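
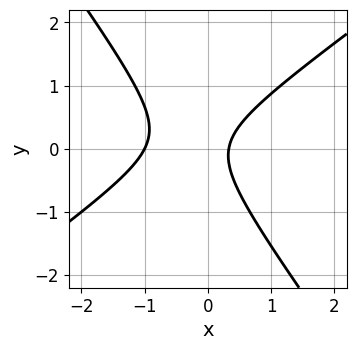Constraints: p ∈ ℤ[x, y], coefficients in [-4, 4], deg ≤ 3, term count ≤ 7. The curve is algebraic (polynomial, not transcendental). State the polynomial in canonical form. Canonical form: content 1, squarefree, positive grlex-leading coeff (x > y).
(a) deg p = 2. No degree-1 curve has this shape.
(b) From the visible intercepts: no y-intercept at any integer in the box; it crosses the x-axis at the gridline x = -1.
(c) These observations pin down the coefficients.

3*x^2 - 2*x*y - 3*y^2 + 2*x - 1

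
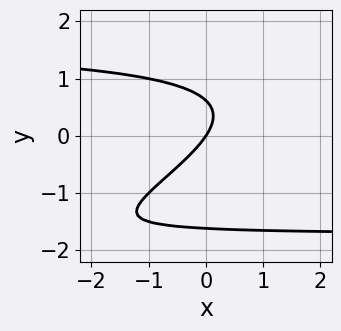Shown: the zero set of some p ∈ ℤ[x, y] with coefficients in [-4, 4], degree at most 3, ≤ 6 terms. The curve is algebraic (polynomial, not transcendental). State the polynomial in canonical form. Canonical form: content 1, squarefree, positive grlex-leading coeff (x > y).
1. The degree is 3 — no degree-2 curve has this shape.
2. From the visible intercepts: it meets the x-axis at x = 0 (among the integer gridlines); it crosses the y-axis at the gridline y = 0.
3. These observations pin down the coefficients.

x*y^2 - 2*y^3 - 2*y^2 - 3*x + 2*y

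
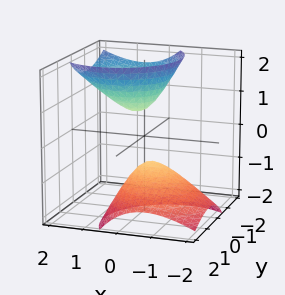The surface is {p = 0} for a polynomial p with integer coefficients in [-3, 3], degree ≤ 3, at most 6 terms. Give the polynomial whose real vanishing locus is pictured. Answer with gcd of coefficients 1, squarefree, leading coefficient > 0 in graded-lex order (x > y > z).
3*x^2 - 3*x*z + 3*y^2 + 3*y*z - z^2 + 1

1. There are 2 components. They look like related sheets of one shape, so recover p as a whole.
2. Degree: a generic line meets the surface in up to 2 points, so deg p = 2.
3. Checking where it meets the axes: no y-intercept at any integer in the box; the surface avoids every integer x-axis point in the box; the z-axis gridline crossings are at z ∈ {-1, 1}.
4. These observations pin down the coefficients.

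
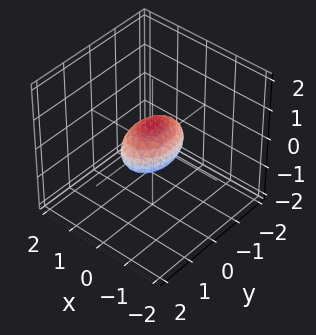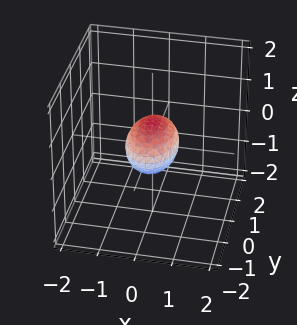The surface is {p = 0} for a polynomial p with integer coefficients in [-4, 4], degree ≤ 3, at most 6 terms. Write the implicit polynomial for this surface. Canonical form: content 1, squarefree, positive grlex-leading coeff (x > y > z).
Degree: a closed, bounded, convex surface; a quadric, so deg p = 2.
Symmetries: the x ↦ −x reflection is a symmetry, so x appears only in even powers; it's symmetric under y → −y, forcing even powers of y; it's symmetric under z → −z, forcing even powers of z.
Checking where it meets the axes: among the integer gridlines, it crosses the y-axis at y ∈ {-1, 1}.
These observations pin down the coefficients.

2*x^2 + y^2 + 2*z^2 - 1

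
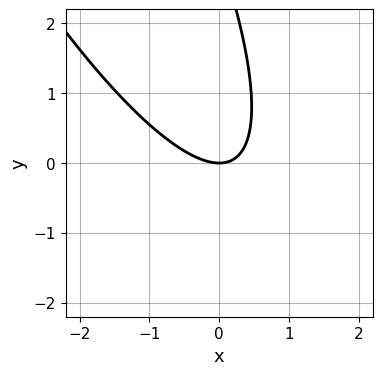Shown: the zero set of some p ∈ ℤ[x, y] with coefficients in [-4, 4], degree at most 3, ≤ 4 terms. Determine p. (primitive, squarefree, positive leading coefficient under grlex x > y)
3*x^2 + 3*x*y + y^2 - 3*y

(a) deg p = 2.
(b) Reading off the gridlines: it crosses the x-axis at the gridline x = 0; it meets the y-axis at y = 0 (among the integer gridlines).
(c) The integer polynomial consistent with all of this is the stated p.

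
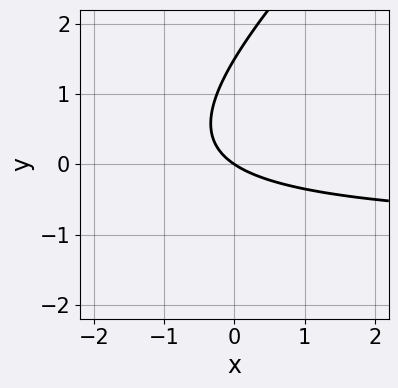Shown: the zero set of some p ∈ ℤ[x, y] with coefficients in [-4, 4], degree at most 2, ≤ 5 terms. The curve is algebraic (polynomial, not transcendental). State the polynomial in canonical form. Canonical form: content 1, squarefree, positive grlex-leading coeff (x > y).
deg p = 2. A generic line meets the curve in up to 2 points.
From the axis intercepts and sections: it meets the x-axis at x = 0 (among the integer gridlines); one y-axis crossing is at y = 0.
Together with the visible shape, these determine p as stated.

2*x*y - 2*y^2 + 2*x + 3*y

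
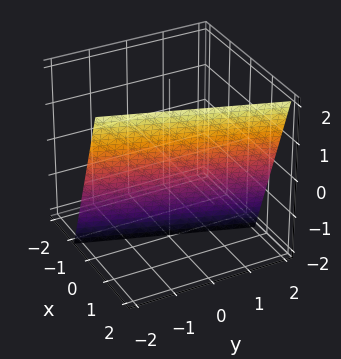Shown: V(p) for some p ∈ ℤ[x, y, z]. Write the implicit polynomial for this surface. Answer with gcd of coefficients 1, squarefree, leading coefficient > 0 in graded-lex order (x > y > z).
3*x - y - z - 2

First, the degree is 1 — the surface is flat (a plane).
Next, from the visible intercepts: it crosses the y-axis at the gridline y = -2; it crosses the z-axis at the gridline z = -2.
Finally, solving for integer coefficients yields p as stated.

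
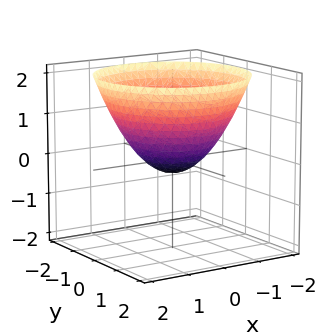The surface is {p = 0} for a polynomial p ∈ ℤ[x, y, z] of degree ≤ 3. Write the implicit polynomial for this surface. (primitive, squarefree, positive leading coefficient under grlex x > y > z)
2*x^2 + 2*y^2 - 3*z - 1

The degree is 2 — no degree-1 surface has this shape.
By symmetry, every cross-section ⟂ z is a circle, so x, y appear only via x² + y².
From the visible intercepts: a circular section at z = 1 has radius between 1 and 2.
Fitting integer coefficients to these (and the overall shape) gives p.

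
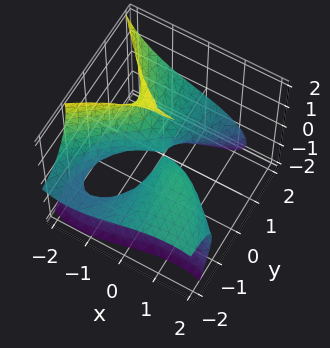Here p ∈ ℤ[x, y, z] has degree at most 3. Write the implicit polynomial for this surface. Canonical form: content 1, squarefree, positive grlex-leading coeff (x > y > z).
(a) The degree is 3 — a generic line meets the surface in up to 3 points.
(b) Checking where it meets the axes: it meets the x-axis at x = 0 (among the integer gridlines); the visible y-axis segment lies entirely on the surface; the z-axis gridline crossings are at z ∈ {0, 2}.
(c) Assembling these constraints gives the stated polynomial.

x^3 + 3*y^2*z - z^3 + 3*x*y + 2*z^2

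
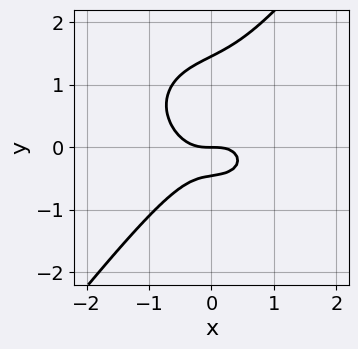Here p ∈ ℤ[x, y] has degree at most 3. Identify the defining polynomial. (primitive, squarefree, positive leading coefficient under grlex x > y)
deg p = 3. A generic line meets the curve in up to 3 points.
Against the integer gridlines: one y-axis crossing is at y = 0; it crosses the x-axis at the gridline x = 0.
The integer polynomial consistent with all of this is the stated p.

3*x^3 + 2*x*y^2 - 3*y^3 + 3*y^2 + 2*y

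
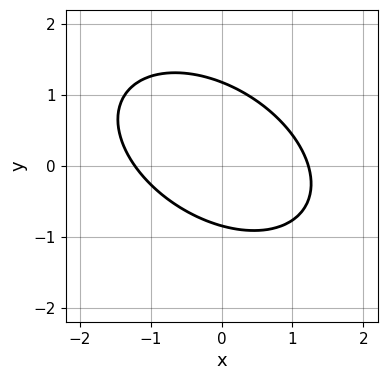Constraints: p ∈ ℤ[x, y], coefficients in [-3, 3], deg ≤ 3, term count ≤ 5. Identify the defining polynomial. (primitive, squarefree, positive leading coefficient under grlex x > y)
1. The degree is 2 — the shape is more complex than any degree-1 curve.
2. Matching integer coefficients to the picture gives p.

2*x^2 + 2*x*y + 3*y^2 - y - 3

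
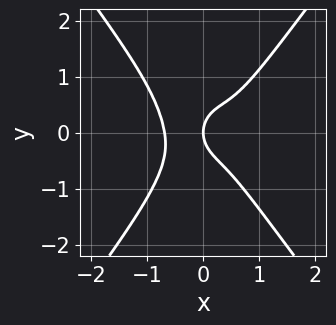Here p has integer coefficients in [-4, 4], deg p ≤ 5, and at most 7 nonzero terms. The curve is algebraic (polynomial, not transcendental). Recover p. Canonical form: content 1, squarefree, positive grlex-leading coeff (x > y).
The degree is 4 — a generic line meets the curve in up to 4 points.
Observable constraints: one x-axis crossing is at x = 0; one y-axis crossing is at y = 0.
Fitting integer coefficients to these (and the overall shape) gives p.

3*x^4 - y^4 - x^2*y - y^2 + x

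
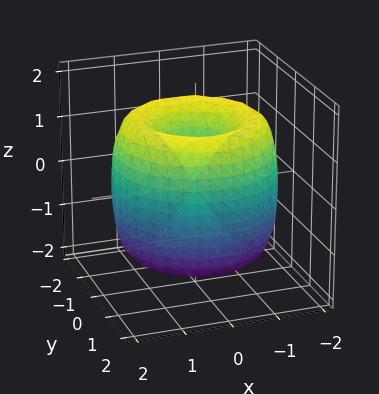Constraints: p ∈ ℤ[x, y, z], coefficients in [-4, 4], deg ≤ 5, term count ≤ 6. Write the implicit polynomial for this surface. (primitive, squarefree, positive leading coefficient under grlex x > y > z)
x^4 + 2*x^2*y^2 + y^4 - 3*x^2 - 3*y^2 + z^2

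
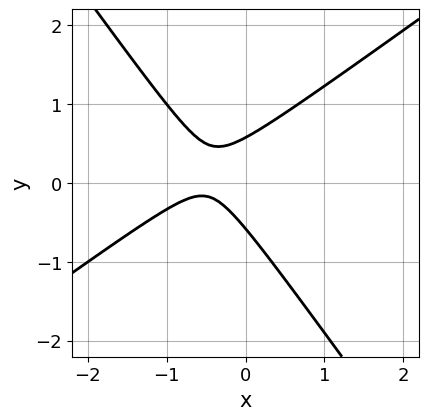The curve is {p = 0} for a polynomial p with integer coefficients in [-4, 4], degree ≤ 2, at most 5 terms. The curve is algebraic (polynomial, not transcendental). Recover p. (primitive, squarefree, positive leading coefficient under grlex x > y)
3*x^2 - 2*x*y - 3*y^2 + 3*x + 1

Degree: a generic line meets the curve in up to 2 points, so deg p = 2.
Observable constraints: it misses every integer gridline on the x-axis.
Matching integer coefficients to the picture gives p.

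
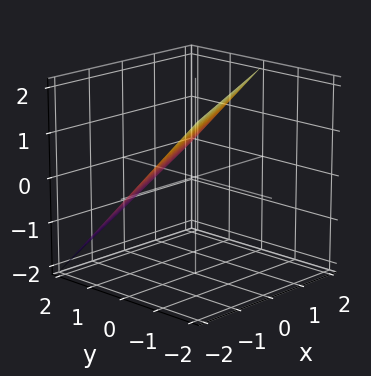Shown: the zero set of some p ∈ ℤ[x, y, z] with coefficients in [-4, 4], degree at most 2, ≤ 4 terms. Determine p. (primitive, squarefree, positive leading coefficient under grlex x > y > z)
1. The degree is 1 — every cross-section is a straight line — this is a plane.
2. Checking where it meets the axes: it crosses the x-axis at the gridline x = -2; one z-axis crossing is at z = 1; one y-axis crossing is at y = 1.
3. Solving for integer coefficients yields p as stated.

x - 2*y - 2*z + 2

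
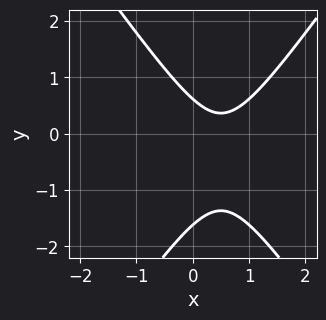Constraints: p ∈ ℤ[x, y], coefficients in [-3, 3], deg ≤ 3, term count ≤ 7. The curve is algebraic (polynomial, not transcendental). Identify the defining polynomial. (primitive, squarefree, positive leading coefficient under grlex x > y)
First, deg p = 2. A generic line meets the curve in up to 2 points.
Then, reading off the gridlines: it misses every integer gridline on the x-axis.
Finally, the integer polynomial consistent with all of this is the stated p.

2*x^2 - y^2 - 2*x - y + 1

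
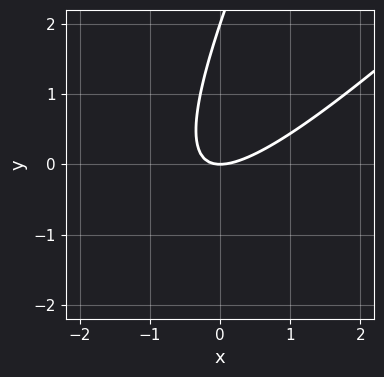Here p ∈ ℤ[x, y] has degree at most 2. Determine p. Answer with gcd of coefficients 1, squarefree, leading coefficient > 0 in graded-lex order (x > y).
2*x^2 - 3*x*y + y^2 - 2*y

The degree is 2 — the shape is more complex than any degree-1 curve.
Observable constraints: the y-axis gridline crossings are at y ∈ {0, 2}; it meets the x-axis at x = 0 (among the integer gridlines).
Putting this together gives p.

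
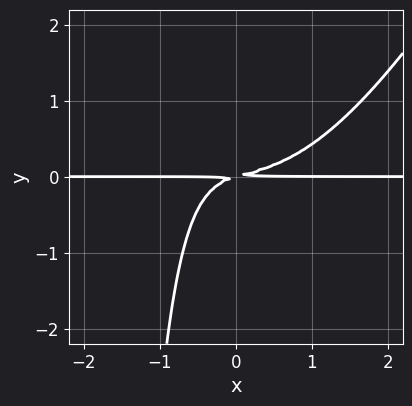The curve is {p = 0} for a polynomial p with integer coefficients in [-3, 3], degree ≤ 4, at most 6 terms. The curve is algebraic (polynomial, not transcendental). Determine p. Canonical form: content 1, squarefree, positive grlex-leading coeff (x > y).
2*x^3*y - x^2*y^2 - 3*x*y^2 + x*y - 3*y^2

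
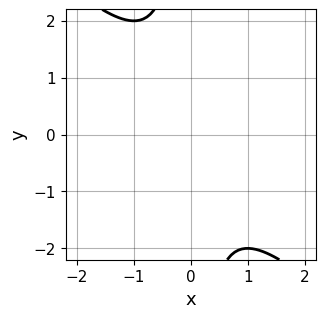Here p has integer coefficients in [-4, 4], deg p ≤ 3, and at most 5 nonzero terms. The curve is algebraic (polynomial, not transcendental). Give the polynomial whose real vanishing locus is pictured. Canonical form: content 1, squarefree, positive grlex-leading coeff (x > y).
x^2 + x*y + 1

(a) Degree: a generic line meets the curve in up to 2 points, so deg p = 2.
(b) Observable constraints: the curve avoids every integer x-axis point in the box; it misses every integer gridline on the y-axis.
(c) The integer polynomial consistent with all of this is the stated p.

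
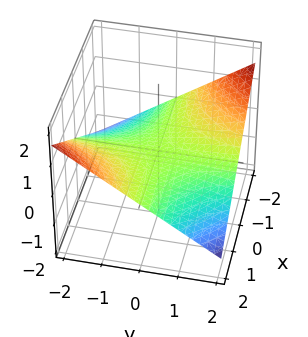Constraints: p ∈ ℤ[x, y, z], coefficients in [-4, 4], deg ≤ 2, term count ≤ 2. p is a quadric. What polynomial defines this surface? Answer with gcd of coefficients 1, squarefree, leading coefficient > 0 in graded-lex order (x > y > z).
x*y + 3*z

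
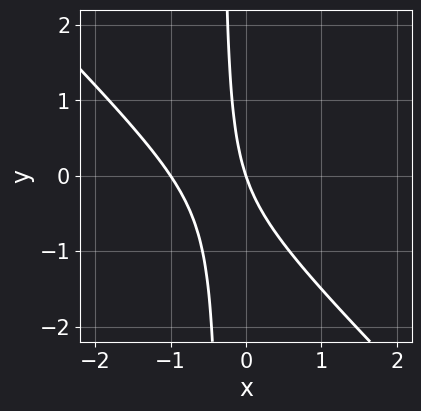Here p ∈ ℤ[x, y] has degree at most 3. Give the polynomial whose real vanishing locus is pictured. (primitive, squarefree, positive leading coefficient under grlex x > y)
1. Degree: a generic line meets the curve in up to 2 points, so deg p = 2.
2. Reading off the gridlines: the x-axis gridline crossings are at x ∈ {-1, 0}; one y-axis crossing is at y = 0.
3. Assembling these constraints gives the stated polynomial.

3*x^2 + 3*x*y + 3*x + y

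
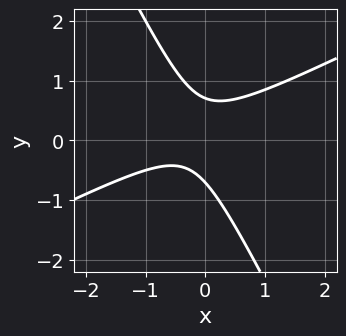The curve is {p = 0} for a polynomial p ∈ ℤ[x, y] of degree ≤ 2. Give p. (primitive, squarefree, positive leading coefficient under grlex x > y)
2*x^2 - 3*x*y - 2*y^2 + x + 1

Degree: no degree-1 curve has this shape, so deg p = 2.
Reading off the gridlines: it misses every integer gridline on the x-axis.
These observations pin down the coefficients.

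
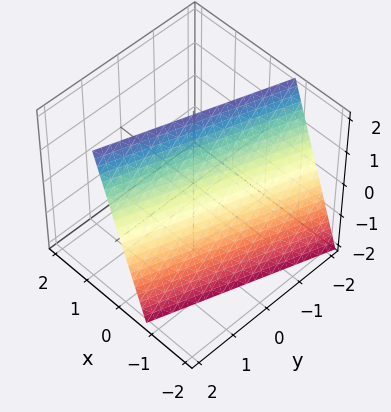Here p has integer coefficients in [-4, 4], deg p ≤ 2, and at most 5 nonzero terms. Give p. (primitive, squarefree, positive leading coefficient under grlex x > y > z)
3*x - y - z + 2

(a) Degree: every cross-section is a straight line — this is a plane, so deg p = 1.
(b) From the visible intercepts: it meets the y-axis at y = 2 (among the integer gridlines); one z-axis crossing is at z = 2.
(c) Putting this together gives p.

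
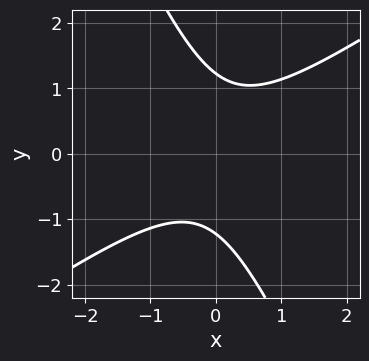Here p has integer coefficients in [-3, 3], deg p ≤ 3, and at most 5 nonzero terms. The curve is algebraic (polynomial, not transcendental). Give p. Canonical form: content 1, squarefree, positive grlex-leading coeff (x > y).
3*x^2 - 3*x*y - 2*y^2 + 3

(a) deg p = 2. A generic line meets the curve in up to 2 points.
(b) From the axis intercepts and sections: the curve avoids every integer x-axis point in the box.
(c) The integer polynomial consistent with all of this is the stated p.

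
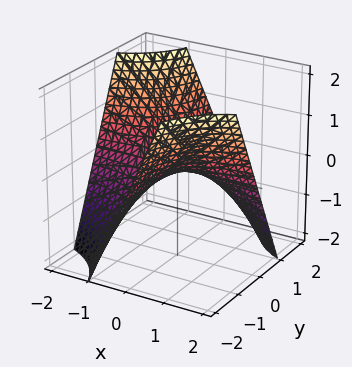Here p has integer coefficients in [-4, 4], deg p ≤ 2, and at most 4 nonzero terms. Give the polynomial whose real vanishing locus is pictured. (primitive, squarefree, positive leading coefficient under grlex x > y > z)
First, degree: a hyperbolic paraboloid; a quadric, so deg p = 2.
Next, from the visible intercepts: every point of the y-axis in the box is on the surface; the visible x-axis segment lies entirely on the surface; it meets the z-axis at z = 0 (among the integer gridlines).
Finally, matching integer coefficients to the picture gives p.

x*y + z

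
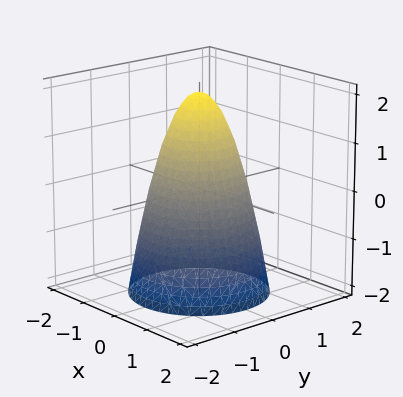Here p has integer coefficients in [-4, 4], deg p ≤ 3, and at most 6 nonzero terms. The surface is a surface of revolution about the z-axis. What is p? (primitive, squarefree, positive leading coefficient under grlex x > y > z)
1. Degree: no degree-1 surface has this shape, so deg p = 2.
2. By symmetry, every cross-section ⟂ z is a circle, so x, y appear only via x² + y².
3. Against the integer gridlines: a circular section at z = 1 has radius between 0 and 1; among the integer gridlines, it crosses the x-axis at x ∈ {-1, 1}.
4. Putting this together gives p.

2*x^2 + 2*y^2 + z - 2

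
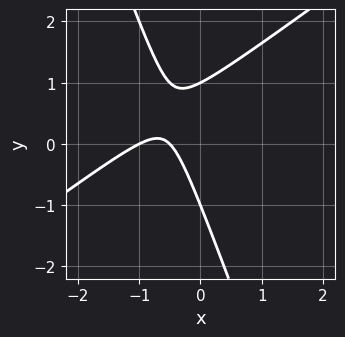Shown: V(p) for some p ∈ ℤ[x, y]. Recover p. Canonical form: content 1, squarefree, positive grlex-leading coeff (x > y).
First, the degree is 2 — a generic line meets the curve in up to 2 points.
Then, from the visible intercepts: it crosses the x-axis at the gridline x = -1; the y-axis gridline crossings are at y ∈ {-1, 1}.
Finally, the integer polynomial consistent with all of this is the stated p.

2*x^2 - 2*x*y - y^2 + 3*x + 1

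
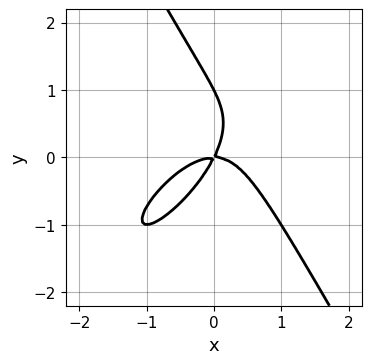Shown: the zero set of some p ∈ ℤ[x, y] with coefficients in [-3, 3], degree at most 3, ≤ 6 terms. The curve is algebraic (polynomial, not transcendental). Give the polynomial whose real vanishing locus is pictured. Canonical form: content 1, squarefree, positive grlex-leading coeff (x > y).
2*x^3 - 2*x^2*y + y^3 + 2*x*y - y^2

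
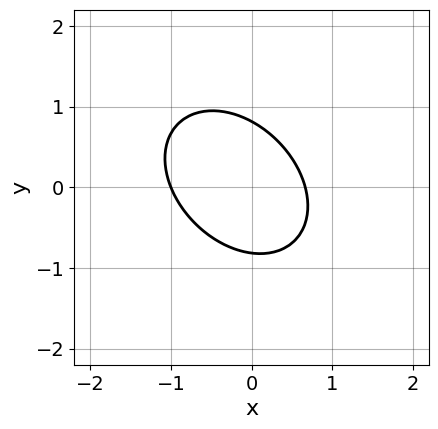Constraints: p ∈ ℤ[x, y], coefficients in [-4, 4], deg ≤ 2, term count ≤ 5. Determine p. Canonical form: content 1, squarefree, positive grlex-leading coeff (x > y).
3*x^2 + 2*x*y + 3*y^2 + x - 2

(a) Degree: a generic line meets the curve in up to 2 points, so deg p = 2.
(b) Checking where it meets the axes: one x-axis crossing is at x = -1.
(c) Fitting integer coefficients to these (and the overall shape) gives p.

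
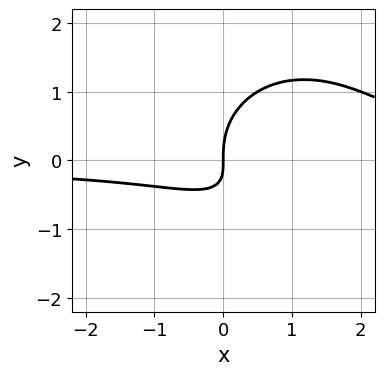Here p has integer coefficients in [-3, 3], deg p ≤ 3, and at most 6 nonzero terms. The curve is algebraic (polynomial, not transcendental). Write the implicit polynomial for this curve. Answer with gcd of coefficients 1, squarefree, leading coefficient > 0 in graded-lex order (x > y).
1. Degree: the shape is more complex than any degree-2 curve, so deg p = 3.
2. From the visible intercepts: it crosses the y-axis at the gridline y = 0; it crosses the x-axis at the gridline x = 0.
3. Solving for integer coefficients yields p as stated.

2*x^2*y + 2*y^3 - 3*x*y - 2*x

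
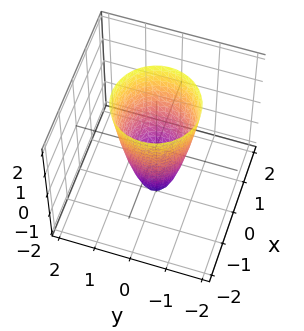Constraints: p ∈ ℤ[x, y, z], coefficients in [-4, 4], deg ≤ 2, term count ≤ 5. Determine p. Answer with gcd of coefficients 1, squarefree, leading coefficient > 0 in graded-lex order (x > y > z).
First, deg p = 2. The shape is more complex than any degree-1 surface.
Next, symmetry: the z-axis is an axis of rotation, so x and y enter only as x² + y².
Then, checking where it meets the axes: a circular section at z = -1 has radius between 0 and 1; it meets the z-axis at z = -2 (among the integer gridlines).
Finally, assembling these constraints gives the stated polynomial.

3*x^2 + 3*y^2 - z - 2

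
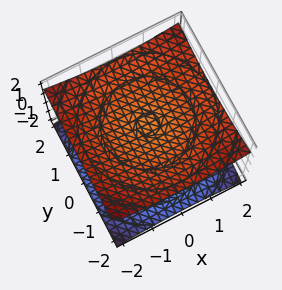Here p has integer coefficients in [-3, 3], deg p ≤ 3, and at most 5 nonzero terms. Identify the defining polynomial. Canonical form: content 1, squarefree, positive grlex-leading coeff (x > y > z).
I count 2 distinct pieces.
The degree is 2 — a generic line meets the surface in up to 2 points.
Symmetry: the z-axis is an axis of rotation, so x and y enter only as x² + y².
Checking where it meets the axes: the z-axis gridline crossings are at z ∈ {-1, 1}; no y-intercept at any integer in the box; no x-intercept at any integer in the box.
Assembling these constraints gives the stated polynomial.

x^2 + y^2 - 3*z^2 + 3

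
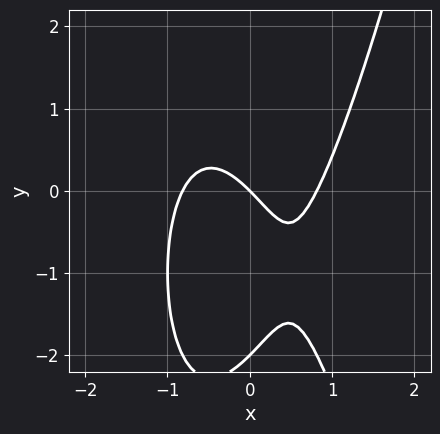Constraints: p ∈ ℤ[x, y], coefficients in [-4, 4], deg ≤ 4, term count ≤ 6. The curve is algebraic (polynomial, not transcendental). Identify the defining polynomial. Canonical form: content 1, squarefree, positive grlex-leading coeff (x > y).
(a) Degree: the shape is more complex than any degree-2 curve, so deg p = 3.
(b) From the axis intercepts and sections: it meets the x-axis at x = 0 (among the integer gridlines); among the integer gridlines, it crosses the y-axis at y ∈ {-2, 0}.
(c) Fitting integer coefficients to these (and the overall shape) gives p.

3*x^3 - y^2 - 2*x - 2*y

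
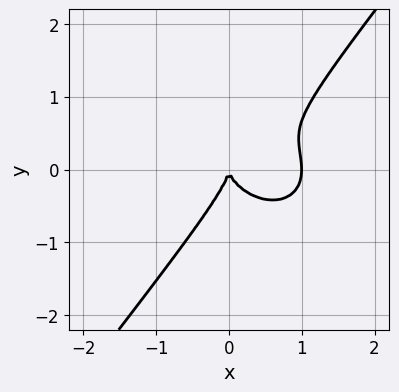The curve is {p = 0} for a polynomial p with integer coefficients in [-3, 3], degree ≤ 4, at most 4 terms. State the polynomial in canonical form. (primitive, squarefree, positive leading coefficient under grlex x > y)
3*x^3 + 2*x*y^2 - 3*y^3 - 3*x^2

(a) The degree is 3 — no degree-2 curve has this shape.
(b) Checking where it meets the axes: the x-axis gridline crossings are at x ∈ {0, 1}; one y-axis crossing is at y = 0.
(c) Putting this together gives p.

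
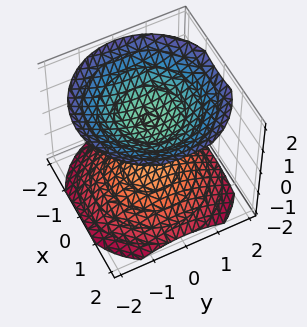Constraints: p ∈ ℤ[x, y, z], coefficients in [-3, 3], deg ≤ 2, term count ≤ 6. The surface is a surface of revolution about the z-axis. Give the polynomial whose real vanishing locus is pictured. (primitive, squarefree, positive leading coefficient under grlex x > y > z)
There are 2 components. They look like related sheets of one shape, so recover p as a whole.
deg p = 2. The shape is more complex than any degree-1 surface.
Symmetries: every cross-section ⟂ z is a circle, so x, y appear only via x² + y².
Checking where it meets the axes: among the integer gridlines, it crosses the z-axis at z ∈ {-1, 1}; it misses every integer gridline on the x-axis.
Solving for integer coefficients yields p as stated.

2*x^2 + 2*y^2 - 3*z^2 + 3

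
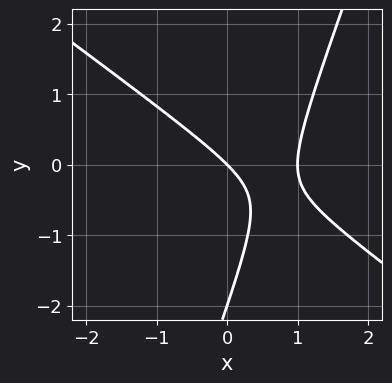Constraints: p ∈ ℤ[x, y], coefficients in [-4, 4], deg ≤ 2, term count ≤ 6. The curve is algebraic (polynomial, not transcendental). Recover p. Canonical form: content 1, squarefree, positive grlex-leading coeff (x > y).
2*x^2 + 2*x*y - y^2 - 2*x - 2*y

1. deg p = 2.
2. Checking where it meets the axes: among the integer gridlines, it crosses the y-axis at y ∈ {-2, 0}; among the integer gridlines, it crosses the x-axis at x ∈ {0, 1}.
3. Assembling these constraints gives the stated polynomial.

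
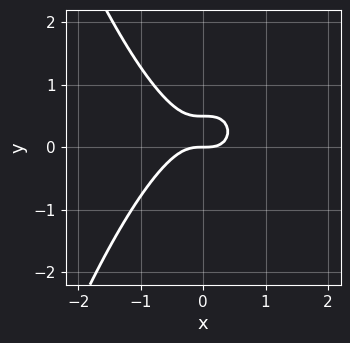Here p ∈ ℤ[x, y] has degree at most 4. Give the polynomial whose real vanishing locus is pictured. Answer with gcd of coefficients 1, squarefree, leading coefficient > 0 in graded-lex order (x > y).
First, deg p = 3.
Next, observable constraints: it crosses the x-axis at the gridline x = 0; one y-axis crossing is at y = 0.
Finally, fitting integer coefficients to these (and the overall shape) gives p.

2*x^3 + 2*y^2 - y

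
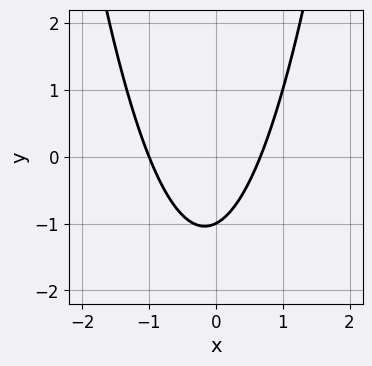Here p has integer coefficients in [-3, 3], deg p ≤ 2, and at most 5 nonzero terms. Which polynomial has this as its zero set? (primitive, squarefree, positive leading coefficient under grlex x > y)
(a) deg p = 2.
(b) Observable constraints: one y-axis crossing is at y = -1; it meets the x-axis at x = -1 (among the integer gridlines).
(c) Together with the visible shape, these determine p as stated.

3*x^2 + x - 2*y - 2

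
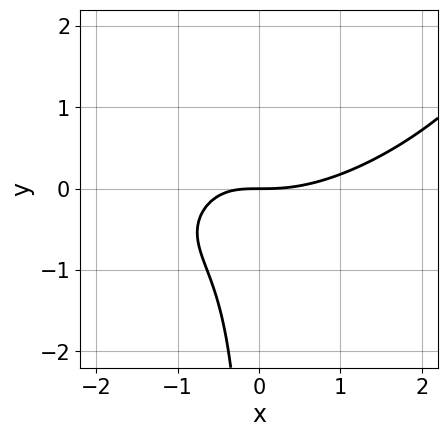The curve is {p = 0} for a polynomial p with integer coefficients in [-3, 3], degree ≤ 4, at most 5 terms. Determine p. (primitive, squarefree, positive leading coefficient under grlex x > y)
(a) The degree is 3 — a generic line meets the curve in up to 3 points.
(b) From the axis intercepts and sections: it meets the x-axis at x = 0 (among the integer gridlines); one y-axis crossing is at y = 0.
(c) These observations pin down the coefficients.

x^3 - 2*x^2*y + 2*x*y^2 - 2*x*y - 2*y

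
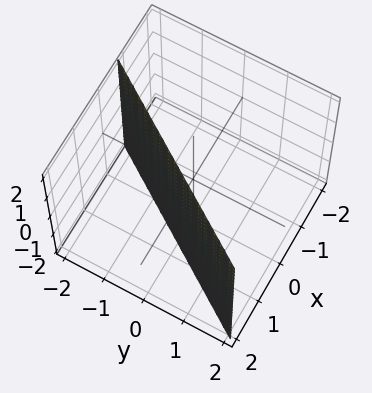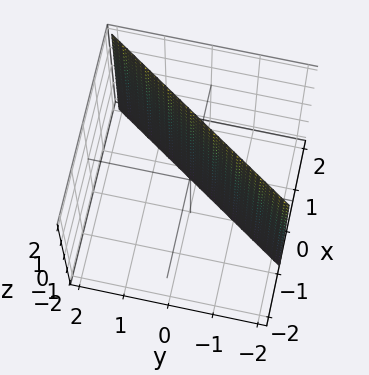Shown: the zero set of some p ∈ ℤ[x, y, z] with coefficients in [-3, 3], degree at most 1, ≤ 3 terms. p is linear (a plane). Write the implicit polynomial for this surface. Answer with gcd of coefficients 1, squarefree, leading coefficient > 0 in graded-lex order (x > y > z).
First, deg p = 1.
Then, from the visible intercepts: no z-intercept at any integer in the box; it meets the y-axis at y = -1 (among the integer gridlines).
Finally, these observations pin down the coefficients.

3*x - 2*y - 2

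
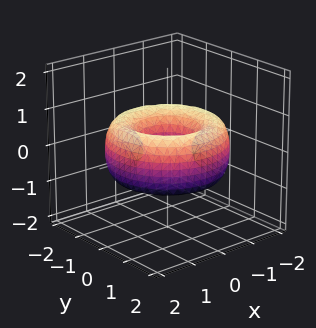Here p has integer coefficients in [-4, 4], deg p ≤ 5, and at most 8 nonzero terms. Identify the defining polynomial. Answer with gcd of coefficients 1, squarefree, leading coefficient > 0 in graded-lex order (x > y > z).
1. deg p = 4.
2. Symmetries: every cross-section ⟂ z is a circle, so x, y appear only via x² + y².
3. Checking where it meets the axes: a circular section at z = 0 has radius between 0 and 1; no z-intercept at any integer in the box.
4. Together with the visible shape, these determine p as stated.

x^4 + 2*x^2*y^2 + y^4 - 3*x^2 - 3*y^2 + 2*z^2 + 1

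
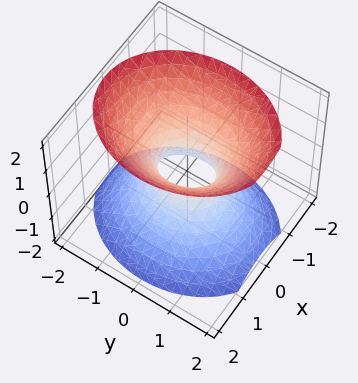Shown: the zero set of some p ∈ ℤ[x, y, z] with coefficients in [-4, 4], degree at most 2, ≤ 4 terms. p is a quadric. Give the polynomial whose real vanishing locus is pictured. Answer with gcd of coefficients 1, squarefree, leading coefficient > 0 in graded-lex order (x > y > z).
deg p = 2. One connected sheet with a waist; a quadric.
Symmetries: it's symmetric under z → −z, forcing even powers of z; mirror symmetry x ↦ −x ⇒ only even powers of x; the y ↦ −y reflection is a symmetry, so y appears only in even powers.
Against the integer gridlines: the surface avoids every integer z-axis point in the box.
Assembling these constraints gives the stated polynomial.

3*x^2 + 2*y^2 - 2*z^2 - 1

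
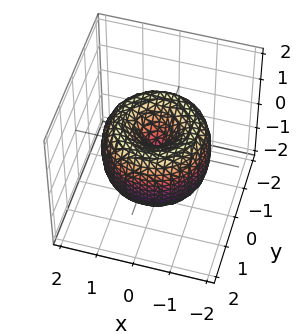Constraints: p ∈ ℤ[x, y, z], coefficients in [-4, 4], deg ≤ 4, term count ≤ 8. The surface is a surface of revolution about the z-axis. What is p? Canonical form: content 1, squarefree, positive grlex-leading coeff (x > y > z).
x^4 + 2*x^2*y^2 + y^4 - 2*x^2 - 2*y^2 + z^2

First, degree: a generic line meets the surface in up to 4 points, so deg p = 4.
Next, symmetry: the z-axis is an axis of rotation, so x and y enter only as x² + y².
Next, against the integer gridlines: a circular section at z = 0 has radius between 1 and 2; one y-axis crossing is at y = 0; one z-axis crossing is at z = 0.
Finally, together with the visible shape, these determine p as stated.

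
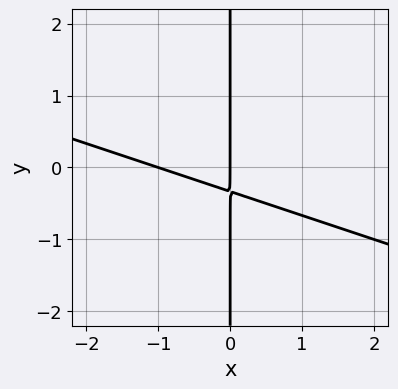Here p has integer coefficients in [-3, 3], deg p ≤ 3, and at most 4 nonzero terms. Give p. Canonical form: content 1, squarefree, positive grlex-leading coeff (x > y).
(a) The degree is 2 — the shape is more complex than any degree-1 curve.
(b) Against the integer gridlines: among the integer gridlines, it crosses the x-axis at x ∈ {-1, 0}; the visible y-axis segment lies entirely on the curve.
(c) Matching integer coefficients to the picture gives p.

x^2 + 3*x*y + x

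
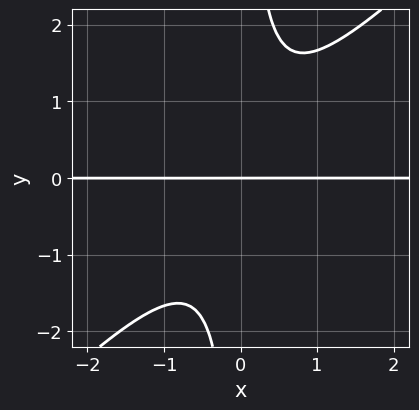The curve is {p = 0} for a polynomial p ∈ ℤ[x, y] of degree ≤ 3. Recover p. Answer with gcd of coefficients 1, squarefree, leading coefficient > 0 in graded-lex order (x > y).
3*x^2*y - 3*x*y^2 + 2*y

(a) The degree is 3 — a generic line meets the curve in up to 3 points.
(b) From the visible intercepts: it crosses the y-axis at the gridline y = 0; the visible x-axis segment lies entirely on the curve.
(c) Assembling these constraints gives the stated polynomial.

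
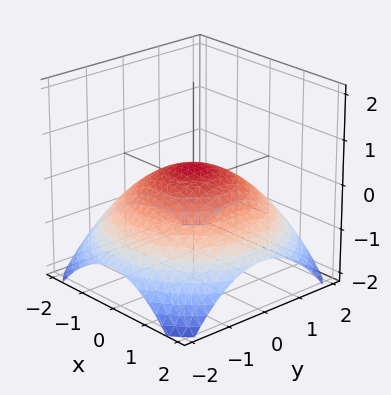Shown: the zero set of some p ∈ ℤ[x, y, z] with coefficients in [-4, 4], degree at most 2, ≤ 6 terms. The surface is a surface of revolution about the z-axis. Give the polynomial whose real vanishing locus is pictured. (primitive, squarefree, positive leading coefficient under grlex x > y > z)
x^2 + y^2 + 3*z - 1

1. The degree is 2 — a generic line meets the surface in up to 2 points.
2. Symmetry: every cross-section ⟂ z is a circle, so x, y appear only via x² + y².
3. From the visible intercepts: a circular section at z = 0 has radius exactly 1; the x-axis gridline crossings are at x ∈ {-1, 1}; the y-axis gridline crossings are at y ∈ {-1, 1}.
4. Solving for integer coefficients yields p as stated.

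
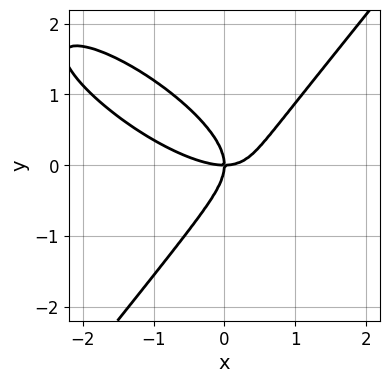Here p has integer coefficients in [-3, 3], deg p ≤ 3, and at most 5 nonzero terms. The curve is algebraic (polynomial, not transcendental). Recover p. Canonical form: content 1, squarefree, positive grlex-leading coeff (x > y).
(a) The degree is 3 — the shape is more complex than any degree-2 curve.
(b) Against the integer gridlines: one y-axis crossing is at y = 0; it crosses the x-axis at the gridline x = 0.
(c) Solving for integer coefficients yields p as stated.

2*x^3 + 3*x^2*y - 3*y^3 - 3*x*y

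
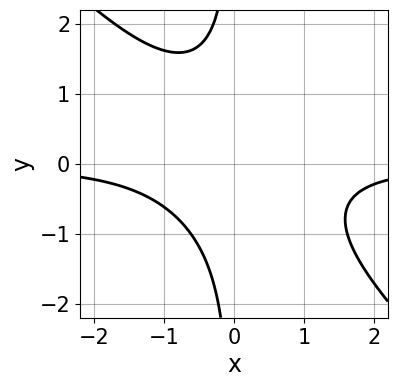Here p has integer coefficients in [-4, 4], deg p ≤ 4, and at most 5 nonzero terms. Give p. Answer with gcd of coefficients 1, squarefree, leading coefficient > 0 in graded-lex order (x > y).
x^2*y + x*y^2 + 1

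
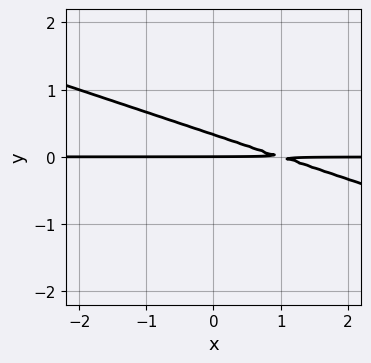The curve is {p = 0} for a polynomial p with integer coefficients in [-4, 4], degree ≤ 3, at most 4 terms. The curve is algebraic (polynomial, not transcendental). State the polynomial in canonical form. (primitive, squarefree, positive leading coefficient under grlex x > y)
(a) The degree is 2 — a generic line meets the curve in up to 2 points.
(b) From the visible intercepts: every point of the x-axis in the box is on the curve; it meets the y-axis at y = 0 (among the integer gridlines).
(c) Assembling these constraints gives the stated polynomial.

x*y + 3*y^2 - y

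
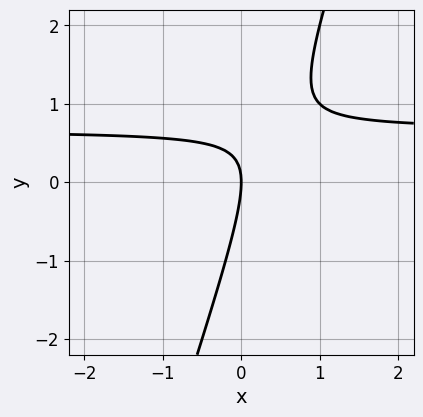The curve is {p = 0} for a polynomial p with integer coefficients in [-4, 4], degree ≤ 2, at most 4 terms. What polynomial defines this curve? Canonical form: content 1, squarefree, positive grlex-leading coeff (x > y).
3*x*y - y^2 - 2*x

(a) The degree is 2 — no degree-1 curve has this shape.
(b) Reading off the gridlines: one x-axis crossing is at x = 0; one y-axis crossing is at y = 0.
(c) These observations pin down the coefficients.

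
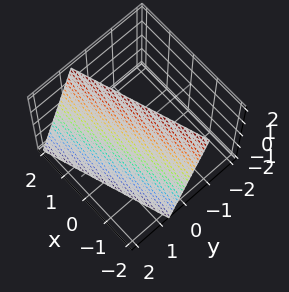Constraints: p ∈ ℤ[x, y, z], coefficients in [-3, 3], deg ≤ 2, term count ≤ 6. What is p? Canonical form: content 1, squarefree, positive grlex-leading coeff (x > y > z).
x - 3*y - z + 2

First, the degree is 1 — every cross-section is a straight line — this is a plane.
Next, observable constraints: it meets the z-axis at z = 2 (among the integer gridlines); it crosses the x-axis at the gridline x = -2.
Finally, solving for integer coefficients yields p as stated.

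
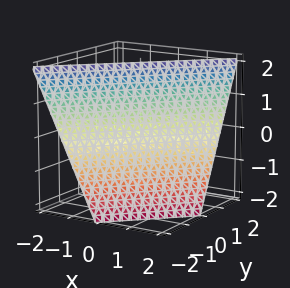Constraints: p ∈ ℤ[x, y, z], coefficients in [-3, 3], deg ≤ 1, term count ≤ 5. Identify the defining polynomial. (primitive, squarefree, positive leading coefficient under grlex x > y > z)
First, the degree is 1 — every cross-section is a straight line — this is a plane.
Next, observable constraints: it meets the y-axis at y = -1 (among the integer gridlines); it crosses the x-axis at the gridline x = 1; it crosses the z-axis at the gridline z = 2.
Finally, putting this together gives p.

2*x - 2*y + z - 2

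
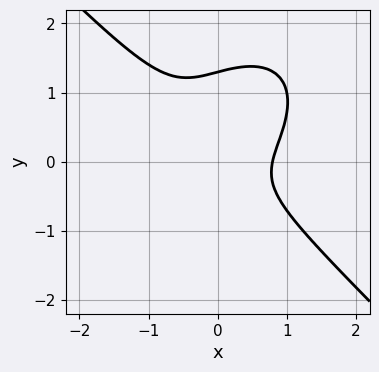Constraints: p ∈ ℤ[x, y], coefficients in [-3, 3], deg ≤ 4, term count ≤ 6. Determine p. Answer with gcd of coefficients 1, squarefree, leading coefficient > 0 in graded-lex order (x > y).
Degree: the shape is more complex than any degree-2 curve, so deg p = 3.
Solving for integer coefficients yields p as stated.

2*x^3 + 2*y^3 - x*y - 2*y^2 - 1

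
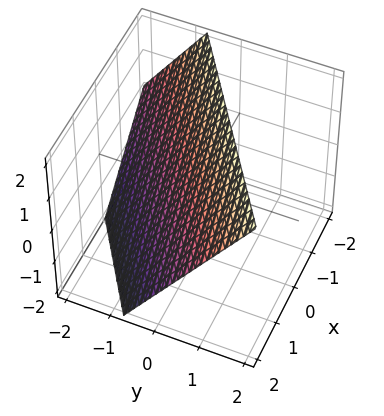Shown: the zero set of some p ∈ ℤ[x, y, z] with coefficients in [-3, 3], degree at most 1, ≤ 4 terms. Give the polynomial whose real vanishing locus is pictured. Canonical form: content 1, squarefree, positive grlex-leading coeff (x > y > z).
2*x - 3*y + 2*z - 2

1. The degree is 1 — the surface is flat (a plane).
2. Observable constraints: one x-axis crossing is at x = 1; it crosses the z-axis at the gridline z = 1.
3. These observations pin down the coefficients.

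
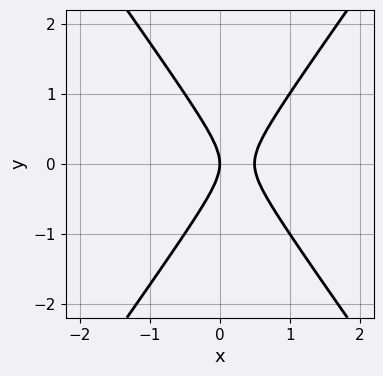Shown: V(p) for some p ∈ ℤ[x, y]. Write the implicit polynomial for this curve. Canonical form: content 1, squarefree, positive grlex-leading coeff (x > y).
2*x^2 - y^2 - x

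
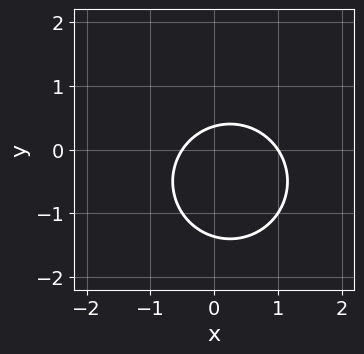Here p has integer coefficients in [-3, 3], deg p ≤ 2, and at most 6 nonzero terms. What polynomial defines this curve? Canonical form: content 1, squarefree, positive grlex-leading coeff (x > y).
(a) The degree is 2 — the shape is more complex than any degree-1 curve.
(b) Checking where it meets the axes: it meets the x-axis at x = 1 (among the integer gridlines).
(c) Solving for integer coefficients yields p as stated.

2*x^2 + 2*y^2 - x + 2*y - 1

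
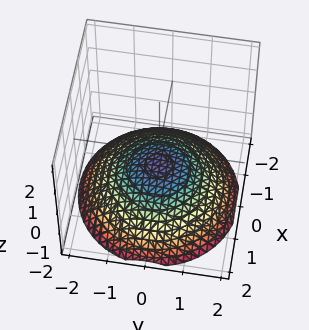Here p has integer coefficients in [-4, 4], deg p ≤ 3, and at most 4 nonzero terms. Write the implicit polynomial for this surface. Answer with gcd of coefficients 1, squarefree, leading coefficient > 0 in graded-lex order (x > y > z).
x^2 + y^2 + 3*z + 2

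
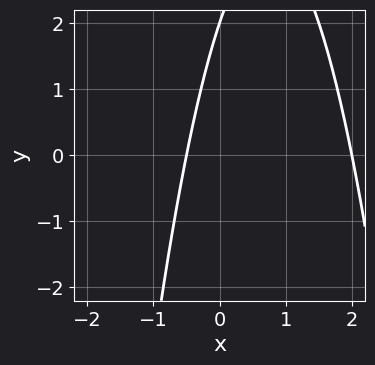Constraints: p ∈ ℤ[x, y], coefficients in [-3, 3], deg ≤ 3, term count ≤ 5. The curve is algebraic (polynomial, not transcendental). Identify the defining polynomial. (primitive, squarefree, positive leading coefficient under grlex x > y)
First, the degree is 2 — no degree-1 curve has this shape.
Then, observable constraints: one y-axis crossing is at y = 2; it crosses the x-axis at the gridline x = 2.
Finally, together with the visible shape, these determine p as stated.

2*x^2 - 3*x + y - 2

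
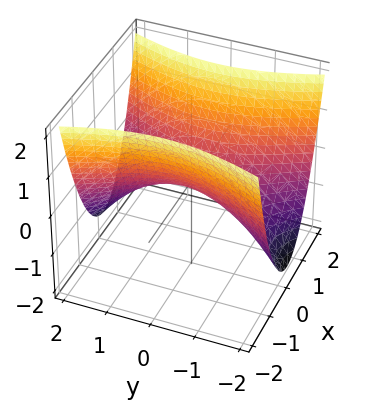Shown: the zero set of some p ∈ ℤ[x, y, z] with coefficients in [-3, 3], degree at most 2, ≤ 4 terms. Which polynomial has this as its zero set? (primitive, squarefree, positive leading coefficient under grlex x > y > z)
First, deg p = 2. A saddle surface; a quadric.
Next, symmetries: the x ↦ −x reflection is a symmetry, so x appears only in even powers; the y ↦ −y reflection is a symmetry, so y appears only in even powers.
Next, against the integer gridlines: it crosses the x-axis at the gridline x = 0; it crosses the y-axis at the gridline y = 0.
Finally, solving for integer coefficients yields p as stated.

3*x^2 - y^2 - 3*z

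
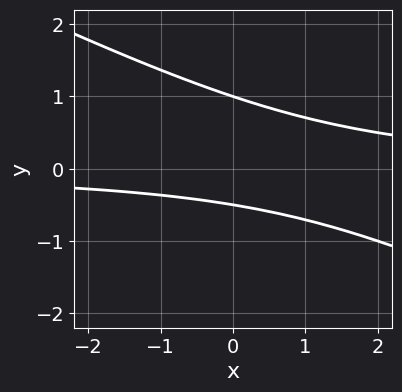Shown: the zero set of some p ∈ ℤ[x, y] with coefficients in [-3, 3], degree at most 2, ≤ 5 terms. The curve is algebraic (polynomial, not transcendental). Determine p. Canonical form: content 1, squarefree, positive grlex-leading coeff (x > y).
First, deg p = 2.
Next, from the axis intercepts and sections: it misses every integer gridline on the x-axis; it crosses the y-axis at the gridline y = 1.
Finally, assembling these constraints gives the stated polynomial.

x*y + 2*y^2 - y - 1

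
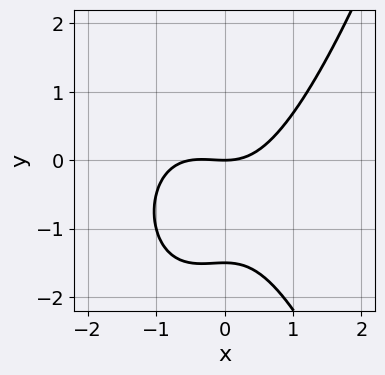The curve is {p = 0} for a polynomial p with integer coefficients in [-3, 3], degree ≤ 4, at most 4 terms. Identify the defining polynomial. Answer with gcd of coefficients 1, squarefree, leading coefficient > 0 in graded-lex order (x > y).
2*x^3 + x^2 - 2*y^2 - 3*y

1. Degree: no degree-2 curve has this shape, so deg p = 3.
2. From the visible intercepts: it meets the x-axis at x = 0 (among the integer gridlines); it meets the y-axis at y = 0 (among the integer gridlines).
3. Solving for integer coefficients yields p as stated.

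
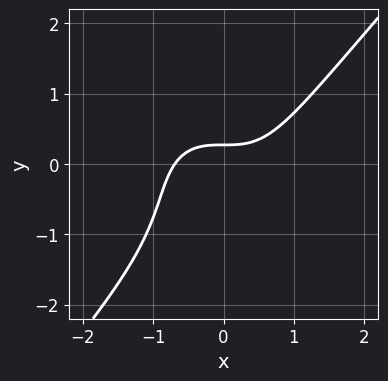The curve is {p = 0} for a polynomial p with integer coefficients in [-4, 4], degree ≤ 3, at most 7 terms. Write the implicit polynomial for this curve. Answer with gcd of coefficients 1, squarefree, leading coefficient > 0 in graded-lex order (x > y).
(a) deg p = 3. The shape is more complex than any degree-2 curve.
(b) Solving for integer coefficients yields p as stated.

3*x^3 - 2*y^3 - 2*y^2 - 3*y + 1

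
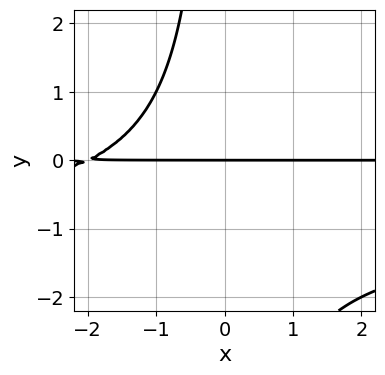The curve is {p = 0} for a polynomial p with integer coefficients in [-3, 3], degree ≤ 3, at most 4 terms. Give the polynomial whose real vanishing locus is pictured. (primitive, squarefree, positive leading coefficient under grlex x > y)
x*y^2 + x*y + 2*y

1. deg p = 3. The shape is more complex than any degree-2 curve.
2. From the axis intercepts and sections: every point of the x-axis in the box is on the curve; it crosses the y-axis at the gridline y = 0.
3. Putting this together gives p.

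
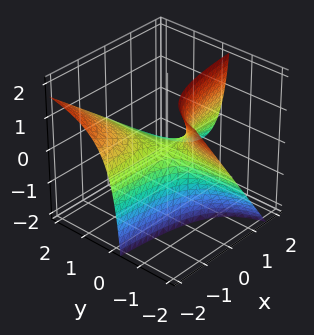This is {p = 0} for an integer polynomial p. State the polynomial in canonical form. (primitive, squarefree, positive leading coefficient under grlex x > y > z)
3*x*y + 3*y*z + 2*z

First, degree: no degree-1 surface has this shape, so deg p = 2.
Then, from the visible intercepts: the visible y-axis segment lies entirely on the surface; every point of the x-axis in the box is on the surface.
Finally, together with the visible shape, these determine p as stated.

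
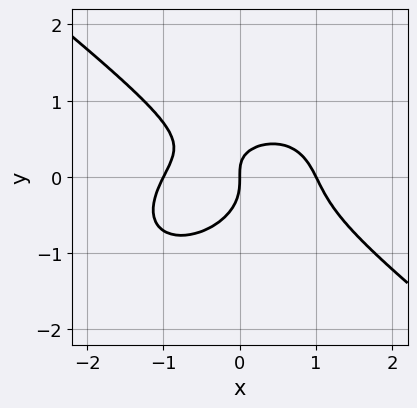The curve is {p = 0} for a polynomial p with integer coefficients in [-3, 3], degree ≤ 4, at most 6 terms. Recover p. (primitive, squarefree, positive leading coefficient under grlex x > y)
x^3 + 2*y^3 + x*y - x

(a) deg p = 3. The shape is more complex than any degree-2 curve.
(b) From the visible intercepts: it meets the y-axis at y = 0 (among the integer gridlines); among the integer gridlines, it crosses the x-axis at x ∈ {-1, 0, 1}.
(c) Fitting integer coefficients to these (and the overall shape) gives p.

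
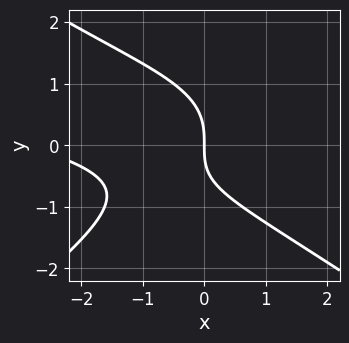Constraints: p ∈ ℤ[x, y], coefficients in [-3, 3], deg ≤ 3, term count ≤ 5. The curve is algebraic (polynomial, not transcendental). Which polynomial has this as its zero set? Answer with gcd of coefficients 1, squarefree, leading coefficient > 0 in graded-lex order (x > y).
x^2*y - 2*y^3 - x^2 - x*y - 3*x

(a) Degree: the shape is more complex than any degree-2 curve, so deg p = 3.
(b) Against the integer gridlines: it crosses the y-axis at the gridline y = 0; it meets the x-axis at x = 0 (among the integer gridlines).
(c) These observations pin down the coefficients.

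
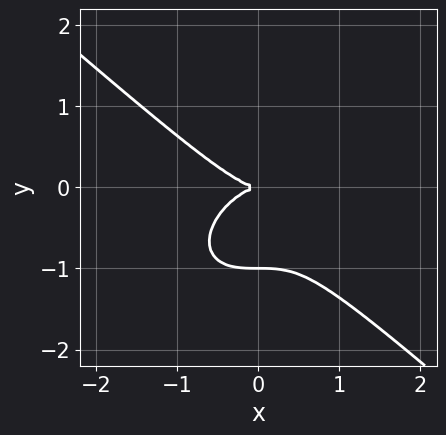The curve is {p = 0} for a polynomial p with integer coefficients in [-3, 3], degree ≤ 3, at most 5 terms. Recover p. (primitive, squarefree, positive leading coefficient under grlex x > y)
2*x^3 + 3*y^3 + 3*y^2

Degree: a generic line meets the curve in up to 3 points, so deg p = 3.
From the visible intercepts: one x-axis crossing is at x = 0; the y-axis gridline crossings are at y ∈ {-1, 0}.
The integer polynomial consistent with all of this is the stated p.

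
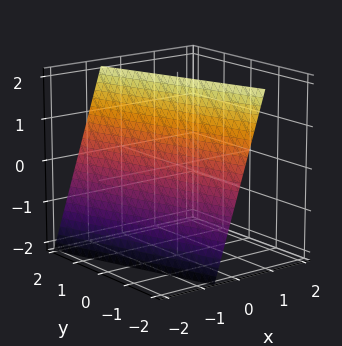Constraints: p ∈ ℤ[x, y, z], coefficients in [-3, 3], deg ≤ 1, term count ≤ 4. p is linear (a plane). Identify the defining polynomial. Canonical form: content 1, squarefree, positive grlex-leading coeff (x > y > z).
3*x + y - z + 2

Degree: the surface is flat (a plane), so deg p = 1.
From the axis intercepts and sections: it crosses the y-axis at the gridline y = -2; it crosses the z-axis at the gridline z = 2.
Fitting integer coefficients to these (and the overall shape) gives p.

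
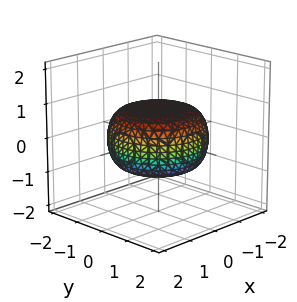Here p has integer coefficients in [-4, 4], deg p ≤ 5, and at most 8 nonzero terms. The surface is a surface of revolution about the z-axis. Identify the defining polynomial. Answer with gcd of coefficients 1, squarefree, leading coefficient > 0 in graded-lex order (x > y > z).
x^4 + 2*x^2*y^2 + y^4 - x^2 - y^2 + 3*z^2 - 2

The degree is 4 — a generic line meets the surface in up to 4 points.
Symmetries: the surface is invariant under rotation about z: p = q(x² + y², z).
Observable constraints: a circular section at z = 0 has radius between 1 and 2.
These observations pin down the coefficients.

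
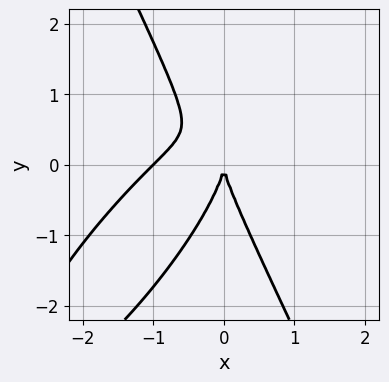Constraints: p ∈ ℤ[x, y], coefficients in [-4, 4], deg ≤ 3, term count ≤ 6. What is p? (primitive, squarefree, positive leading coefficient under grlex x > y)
deg p = 3. A generic line meets the curve in up to 3 points.
Observable constraints: among the integer gridlines, it crosses the x-axis at x ∈ {-1, 0}; one y-axis crossing is at y = 0.
Solving for integer coefficients yields p as stated.

3*x^3 - 3*x^2*y + y^3 + 3*x^2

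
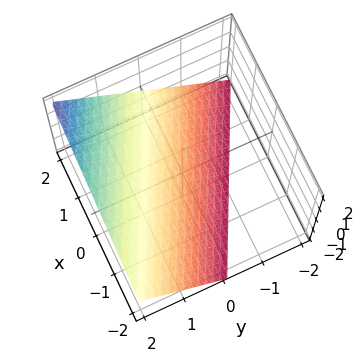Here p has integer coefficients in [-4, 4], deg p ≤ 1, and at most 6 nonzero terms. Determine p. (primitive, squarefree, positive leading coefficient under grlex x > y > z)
(a) The degree is 1 — the surface is flat (a plane).
(b) From the visible intercepts: it crosses the x-axis at the gridline x = 2; one z-axis crossing is at z = -1; it meets the y-axis at y = 1 (among the integer gridlines).
(c) Solving for integer coefficients yields p as stated.

x + 2*y - 2*z - 2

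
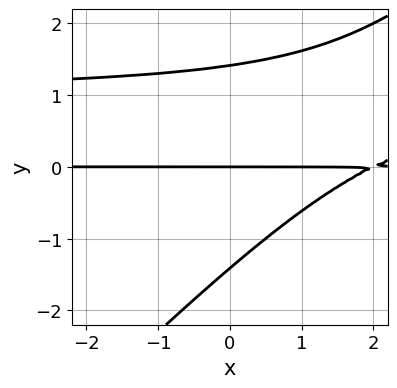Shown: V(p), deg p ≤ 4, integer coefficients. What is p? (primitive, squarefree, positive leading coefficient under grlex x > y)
x*y^2 - y^3 - x*y + 2*y

(a) Degree: a generic line meets the curve in up to 3 points, so deg p = 3.
(b) Against the integer gridlines: every point of the x-axis in the box is on the curve; one y-axis crossing is at y = 0.
(c) Assembling these constraints gives the stated polynomial.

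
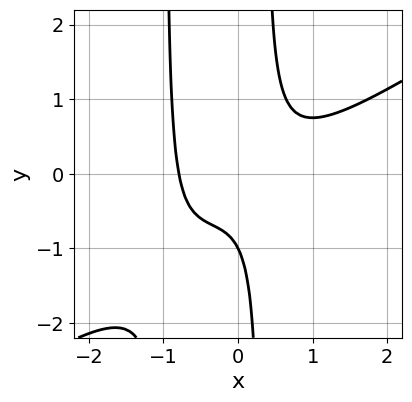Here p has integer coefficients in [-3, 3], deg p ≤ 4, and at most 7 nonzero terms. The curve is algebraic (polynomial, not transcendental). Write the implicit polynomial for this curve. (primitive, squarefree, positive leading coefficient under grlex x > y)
First, degree: the shape is more complex than any degree-2 curve, so deg p = 3.
Then, against the integer gridlines: it meets the y-axis at y = -1 (among the integer gridlines).
Finally, fitting integer coefficients to these (and the overall shape) gives p.

2*x^3 - 3*x^2*y - 2*x*y + y + 1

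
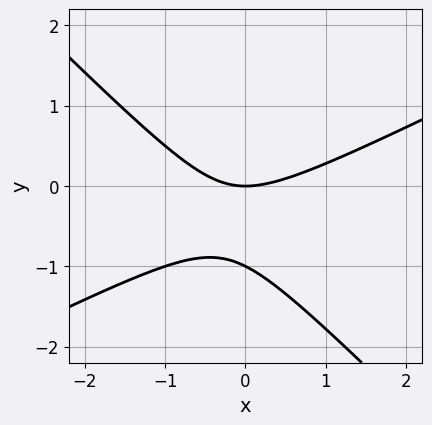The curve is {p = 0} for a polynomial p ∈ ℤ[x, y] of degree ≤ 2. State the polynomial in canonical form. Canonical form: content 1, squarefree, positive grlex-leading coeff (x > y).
(a) deg p = 2. The shape is more complex than any degree-1 curve.
(b) Checking where it meets the axes: it crosses the x-axis at the gridline x = 0; among the integer gridlines, it crosses the y-axis at y ∈ {-1, 0}.
(c) Matching integer coefficients to the picture gives p.

x^2 - x*y - 2*y^2 - 2*y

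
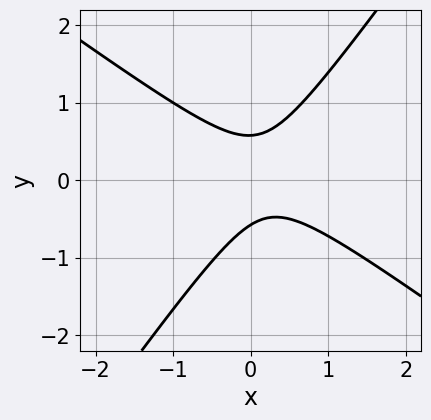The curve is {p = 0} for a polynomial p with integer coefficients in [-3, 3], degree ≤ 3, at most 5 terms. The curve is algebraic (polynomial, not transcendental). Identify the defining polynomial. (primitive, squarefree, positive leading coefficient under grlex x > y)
3*x^2 + 2*x*y - 3*y^2 - x + 1

(a) deg p = 2. The shape is more complex than any degree-1 curve.
(b) Against the integer gridlines: no x-intercept at any integer in the box.
(c) The integer polynomial consistent with all of this is the stated p.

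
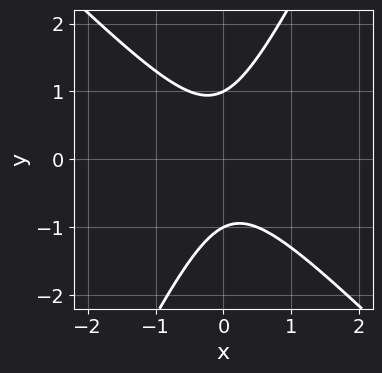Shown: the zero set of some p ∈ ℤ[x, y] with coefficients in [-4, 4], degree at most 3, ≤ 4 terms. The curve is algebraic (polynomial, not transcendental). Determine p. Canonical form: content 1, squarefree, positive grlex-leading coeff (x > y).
First, deg p = 2. No degree-1 curve has this shape.
Then, from the axis intercepts and sections: the y-axis gridline crossings are at y ∈ {-1, 1}; it misses every integer gridline on the x-axis.
Finally, solving for integer coefficients yields p as stated.

2*x^2 + x*y - y^2 + 1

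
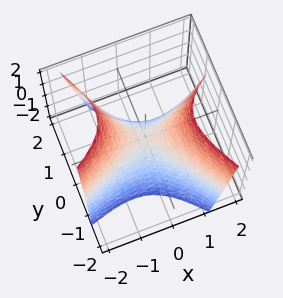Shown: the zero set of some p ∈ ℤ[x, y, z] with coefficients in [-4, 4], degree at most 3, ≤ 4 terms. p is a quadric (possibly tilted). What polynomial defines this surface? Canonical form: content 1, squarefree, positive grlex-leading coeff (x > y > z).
The degree is 2 — no degree-1 surface has this shape.
Observable constraints: one x-axis crossing is at x = 0; one z-axis crossing is at z = 0; it meets the y-axis at y = 0 (among the integer gridlines).
Together with the visible shape, these determine p as stated.

2*x^2 - 3*x*y - 3*y^2 - 2*z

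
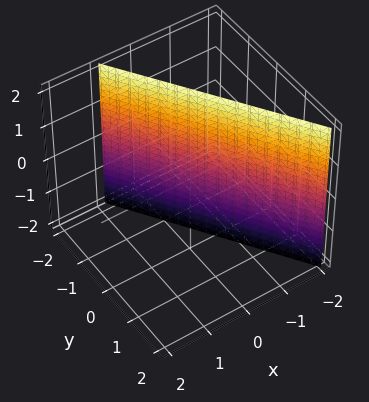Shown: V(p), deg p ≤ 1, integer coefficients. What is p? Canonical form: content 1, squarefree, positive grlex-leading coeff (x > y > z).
3*x + 2*y + 2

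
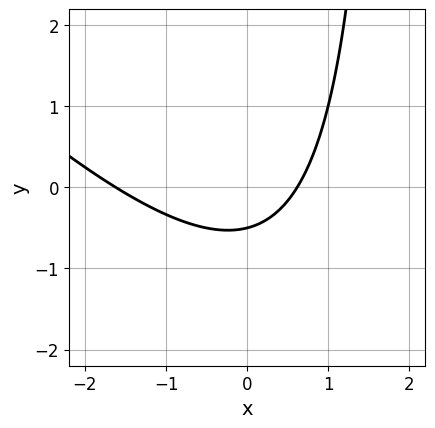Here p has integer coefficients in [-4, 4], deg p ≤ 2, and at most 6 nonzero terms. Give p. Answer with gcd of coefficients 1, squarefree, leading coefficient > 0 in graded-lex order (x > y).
x^2 + x*y + x - 2*y - 1

(a) Degree: no degree-1 curve has this shape, so deg p = 2.
(b) Solving for integer coefficients yields p as stated.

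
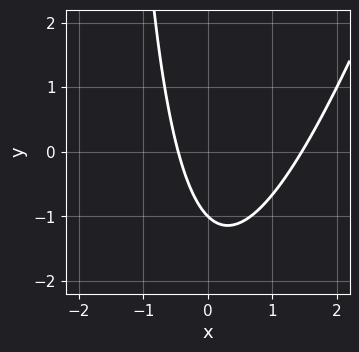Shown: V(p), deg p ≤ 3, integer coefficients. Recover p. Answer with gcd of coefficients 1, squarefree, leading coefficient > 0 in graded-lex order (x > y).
The degree is 2 — a generic line meets the curve in up to 2 points.
From the axis intercepts and sections: it crosses the y-axis at the gridline y = -1.
These observations pin down the coefficients.

3*x^2 - x*y - 3*x - 2*y - 2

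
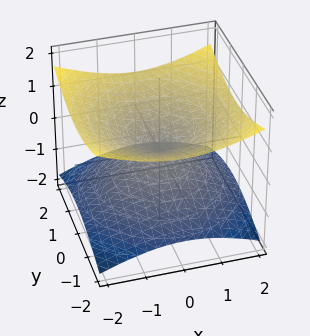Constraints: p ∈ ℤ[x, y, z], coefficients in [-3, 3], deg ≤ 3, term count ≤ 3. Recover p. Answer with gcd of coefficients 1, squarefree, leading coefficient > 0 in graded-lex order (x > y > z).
x^2 + y^2 - 3*z^2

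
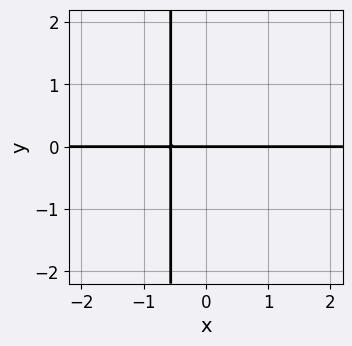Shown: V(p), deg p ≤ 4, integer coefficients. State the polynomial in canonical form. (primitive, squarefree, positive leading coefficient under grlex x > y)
2*x^3*y - 2*x^2*y + y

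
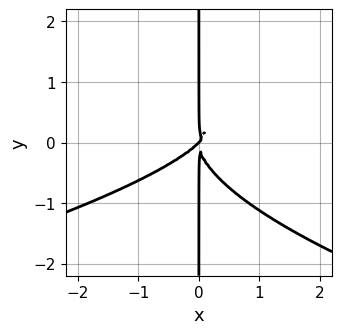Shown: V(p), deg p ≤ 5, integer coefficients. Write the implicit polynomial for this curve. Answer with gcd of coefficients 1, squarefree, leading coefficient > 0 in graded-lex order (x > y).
First, deg p = 4.
Next, reading off the gridlines: every point of the y-axis in the box is on the curve; it crosses the x-axis at the gridline x = 0.
Finally, putting this together gives p.

3*x*y^3 + 2*x^3 - 2*x^2*y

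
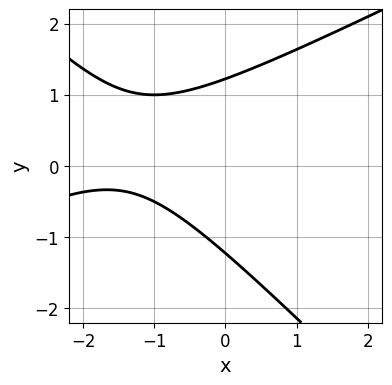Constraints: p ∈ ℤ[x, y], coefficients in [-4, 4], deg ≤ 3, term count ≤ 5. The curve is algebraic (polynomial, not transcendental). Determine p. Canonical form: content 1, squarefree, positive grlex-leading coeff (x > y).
(a) deg p = 2. No degree-1 curve has this shape.
(b) Reading off the gridlines: no x-intercept at any integer in the box.
(c) Fitting integer coefficients to these (and the overall shape) gives p.

x^2 - x*y - 2*y^2 + 3*x + 3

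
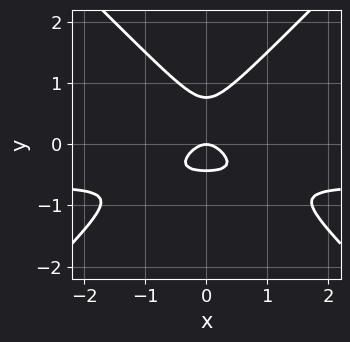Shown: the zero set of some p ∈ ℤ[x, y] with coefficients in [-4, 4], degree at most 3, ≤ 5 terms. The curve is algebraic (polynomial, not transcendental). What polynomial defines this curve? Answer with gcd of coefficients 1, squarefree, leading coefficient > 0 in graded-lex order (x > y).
(a) deg p = 3.
(b) Symmetries: mirror symmetry x ↦ −x ⇒ only even powers of x.
(c) From the visible intercepts: one x-axis crossing is at x = 0; it meets the y-axis at y = 0 (among the integer gridlines).
(d) Solving for integer coefficients yields p as stated.

3*x^2*y - 3*y^3 + 2*x^2 + y^2 + y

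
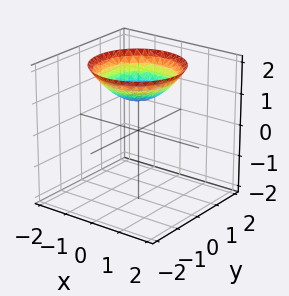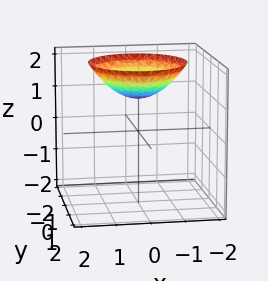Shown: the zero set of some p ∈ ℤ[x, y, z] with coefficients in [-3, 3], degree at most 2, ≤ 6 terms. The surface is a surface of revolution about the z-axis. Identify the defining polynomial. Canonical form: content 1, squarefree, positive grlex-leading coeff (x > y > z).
x^2 + y^2 - 2*z + 2

Degree: a generic line meets the surface in up to 2 points, so deg p = 2.
By symmetry, the surface is invariant under rotation about z: p = q(x² + y², z).
From the axis intercepts and sections: the surface avoids every integer x-axis point in the box; it meets the z-axis at z = 1 (among the integer gridlines).
Putting this together gives p.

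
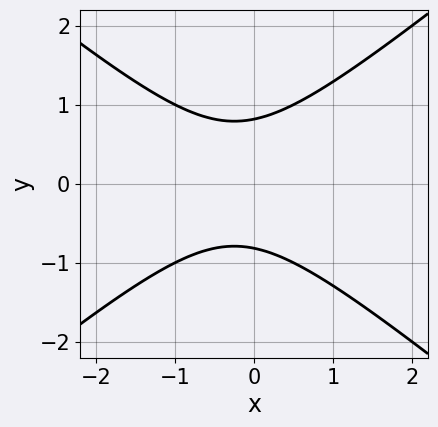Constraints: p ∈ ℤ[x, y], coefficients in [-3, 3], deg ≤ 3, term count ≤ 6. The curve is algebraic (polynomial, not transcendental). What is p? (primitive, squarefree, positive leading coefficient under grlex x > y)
2*x^2 - 3*y^2 + x + 2

The degree is 2 — the shape is more complex than any degree-1 curve.
Symmetries: the y ↦ −y reflection is a symmetry, so y appears only in even powers.
Reading off the gridlines: the curve avoids every integer x-axis point in the box.
Together with the visible shape, these determine p as stated.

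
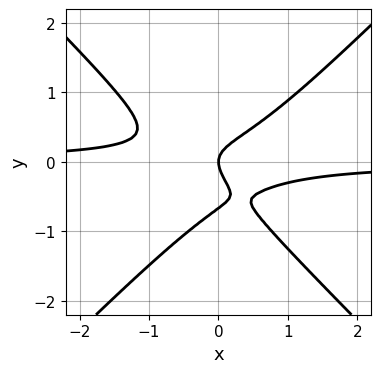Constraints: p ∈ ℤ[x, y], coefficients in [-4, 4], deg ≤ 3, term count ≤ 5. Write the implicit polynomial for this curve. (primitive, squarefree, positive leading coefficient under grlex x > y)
3*x^2*y - 3*y^3 - 2*y^2 + x

(a) Degree: the shape is more complex than any degree-2 curve, so deg p = 3.
(b) Observable constraints: one y-axis crossing is at y = 0; it crosses the x-axis at the gridline x = 0.
(c) Assembling these constraints gives the stated polynomial.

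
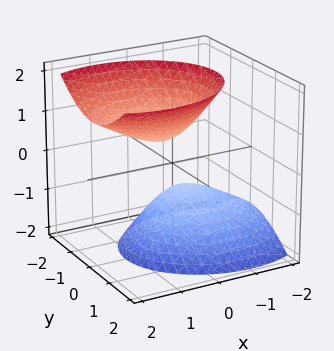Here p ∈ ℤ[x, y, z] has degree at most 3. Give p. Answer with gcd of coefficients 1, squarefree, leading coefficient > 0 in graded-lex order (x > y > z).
(a) There are 2 components. They look like related sheets of one shape, so recover p as a whole.
(b) deg p = 2. A generic line meets the surface in up to 2 points.
(c) From the visible intercepts: it misses every integer gridline on the x-axis; it misses every integer gridline on the y-axis.
(d) These observations pin down the coefficients.

2*x^2 - 2*x*z + 3*y^2 - 2*z^2 + 1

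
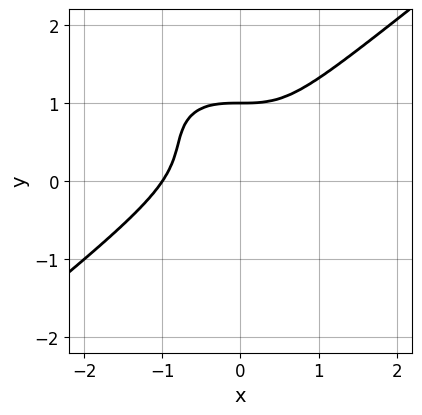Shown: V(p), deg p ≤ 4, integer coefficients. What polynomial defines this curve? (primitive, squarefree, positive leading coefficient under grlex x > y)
x^3 - 2*y^3 + 3*y^2 - 2*y + 1

(a) The degree is 3 — no degree-2 curve has this shape.
(b) Against the integer gridlines: it crosses the y-axis at the gridline y = 1; one x-axis crossing is at x = -1.
(c) Solving for integer coefficients yields p as stated.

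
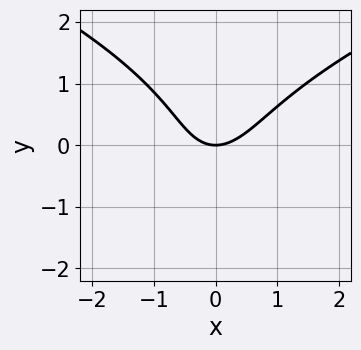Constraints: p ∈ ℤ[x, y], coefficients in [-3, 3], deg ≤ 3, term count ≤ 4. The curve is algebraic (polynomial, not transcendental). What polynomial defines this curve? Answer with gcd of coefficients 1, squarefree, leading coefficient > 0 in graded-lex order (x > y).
2*y^3 - 3*x^2 + x*y + 3*y

(a) Degree: the shape is more complex than any degree-2 curve, so deg p = 3.
(b) Reading off the gridlines: one x-axis crossing is at x = 0; it crosses the y-axis at the gridline y = 0.
(c) Matching integer coefficients to the picture gives p.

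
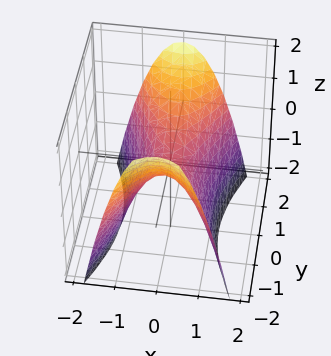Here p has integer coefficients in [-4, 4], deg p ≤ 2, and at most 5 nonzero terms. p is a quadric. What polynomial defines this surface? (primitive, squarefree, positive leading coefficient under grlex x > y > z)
First, the degree is 2 — a saddle surface; a quadric.
Next, symmetries: mirror symmetry y ↦ −y ⇒ only even powers of y; it's symmetric under x → −x, forcing even powers of x.
Next, from the visible intercepts: it crosses the y-axis at the gridline y = 0; it crosses the x-axis at the gridline x = 0; it meets the z-axis at z = 0 (among the integer gridlines).
Finally, matching integer coefficients to the picture gives p.

3*x^2 - y^2 + 2*z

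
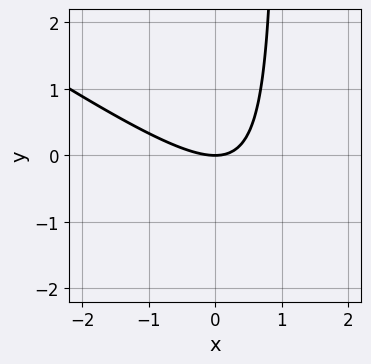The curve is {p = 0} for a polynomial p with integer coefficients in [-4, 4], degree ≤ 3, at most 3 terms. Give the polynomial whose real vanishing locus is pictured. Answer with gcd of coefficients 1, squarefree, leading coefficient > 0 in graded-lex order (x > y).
(a) deg p = 2. The shape is more complex than any degree-1 curve.
(b) Reading off the gridlines: it crosses the y-axis at the gridline y = 0; one x-axis crossing is at x = 0.
(c) Matching integer coefficients to the picture gives p.

2*x^2 + 3*x*y - 3*y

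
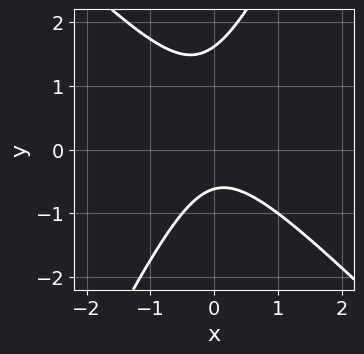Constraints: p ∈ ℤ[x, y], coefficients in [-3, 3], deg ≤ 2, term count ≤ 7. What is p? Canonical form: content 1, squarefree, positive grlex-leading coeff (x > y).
The degree is 2 — no degree-1 curve has this shape.
Checking where it meets the axes: the curve avoids every integer x-axis point in the box.
The integer polynomial consistent with all of this is the stated p.

2*x^2 + x*y - y^2 + y + 1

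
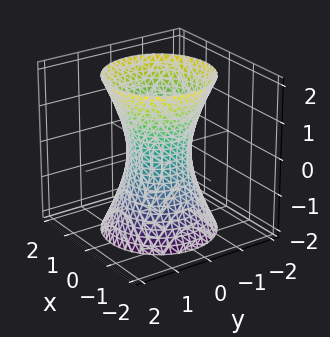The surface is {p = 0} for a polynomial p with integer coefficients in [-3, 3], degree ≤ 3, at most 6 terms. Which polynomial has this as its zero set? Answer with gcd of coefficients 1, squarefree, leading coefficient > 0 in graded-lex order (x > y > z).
3*x^2 + 3*y^2 - z^2 - 2

(a) deg p = 2.
(b) Symmetries: the z ↦ −z reflection is a symmetry, so z appears only in even powers; rotational symmetry about the z-axis ⇒ p depends on x, y only through x² + y².
(c) From the visible intercepts: it misses every integer gridline on the z-axis; a circular section at z = -1 has radius exactly 1.
(d) These observations pin down the coefficients.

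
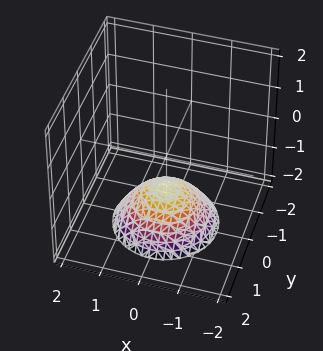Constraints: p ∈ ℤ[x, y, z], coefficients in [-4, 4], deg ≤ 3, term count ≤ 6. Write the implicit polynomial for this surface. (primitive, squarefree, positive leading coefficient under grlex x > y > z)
2*x^2 + 2*y^2 + 3*z + 3

The degree is 2 — the shape is more complex than any degree-1 surface.
Symmetries: the z-axis is an axis of rotation, so x and y enter only as x² + y².
From the visible intercepts: a circular section at z = -2 has radius between 1 and 2; it meets the z-axis at z = -1 (among the integer gridlines).
Together with the visible shape, these determine p as stated.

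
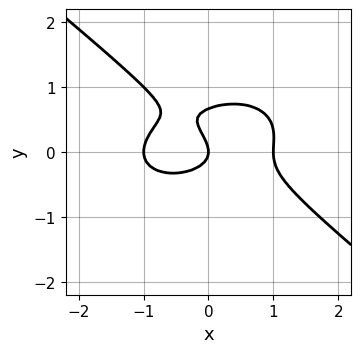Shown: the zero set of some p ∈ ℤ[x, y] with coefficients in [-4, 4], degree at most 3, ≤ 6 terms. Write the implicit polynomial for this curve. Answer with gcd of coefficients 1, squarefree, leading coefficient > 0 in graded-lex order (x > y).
First, degree: the shape is more complex than any degree-2 curve, so deg p = 3.
Next, reading off the gridlines: one y-axis crossing is at y = 0; the x-axis gridline crossings are at x ∈ {-1, 0, 1}.
Finally, putting this together gives p.

x^3 + x*y^2 + 3*y^3 - 2*y^2 - x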